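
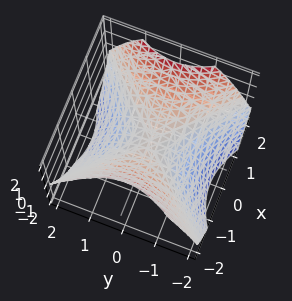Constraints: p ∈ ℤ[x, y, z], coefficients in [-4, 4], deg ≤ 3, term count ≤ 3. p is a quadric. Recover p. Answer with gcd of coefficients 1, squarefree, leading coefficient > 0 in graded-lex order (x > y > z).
2*x^2 - 2*y^2 - 3*z

(a) deg p = 2.
(b) Symmetries: it's symmetric under y → −y, forcing even powers of y; the x ↦ −x reflection is a symmetry, so x appears only in even powers.
(c) Observable constraints: it meets the x-axis at x = 0 (among the integer gridlines); it meets the z-axis at z = 0 (among the integer gridlines).
(d) Together with the visible shape, these determine p as stated.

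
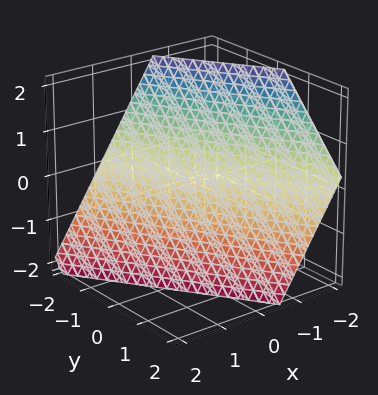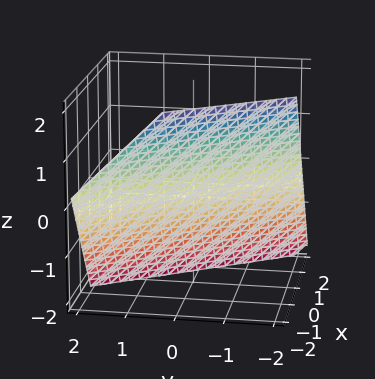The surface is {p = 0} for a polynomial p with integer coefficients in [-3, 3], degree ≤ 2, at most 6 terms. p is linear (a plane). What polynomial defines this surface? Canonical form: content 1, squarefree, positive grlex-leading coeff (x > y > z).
3*x + 2*y + 2*z + 2

First, the degree is 1 — every cross-section is a straight line — this is a plane.
Then, against the integer gridlines: it meets the z-axis at z = -1 (among the integer gridlines); one y-axis crossing is at y = -1.
Finally, together with the visible shape, these determine p as stated.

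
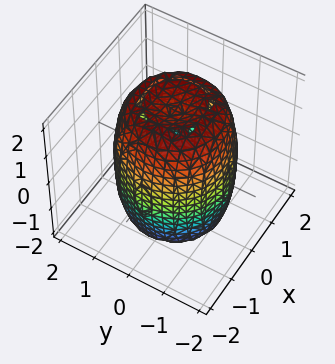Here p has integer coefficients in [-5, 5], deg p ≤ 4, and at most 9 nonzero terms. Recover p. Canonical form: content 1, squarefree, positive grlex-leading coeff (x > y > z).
2*x^4 + 4*x^2*y^2 + 2*y^4 - 3*x^2 - 3*y^2 + z^2 - 3

1. deg p = 4.
2. Symmetry: every cross-section ⟂ z is a circle, so x, y appear only via x² + y².
3. From the visible intercepts: a circular section at z = 1 has radius between 1 and 2.
4. These observations pin down the coefficients.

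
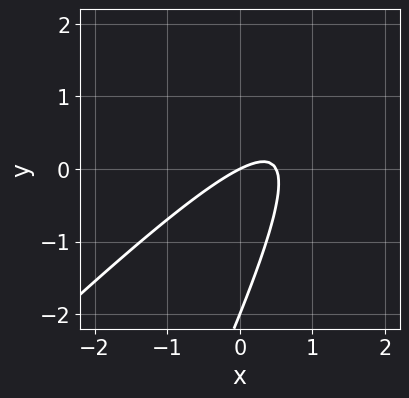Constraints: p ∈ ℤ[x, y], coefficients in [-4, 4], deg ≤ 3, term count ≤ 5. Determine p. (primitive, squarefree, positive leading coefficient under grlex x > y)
2*x^2 - 3*x*y + y^2 - x + 2*y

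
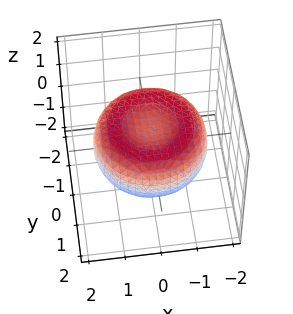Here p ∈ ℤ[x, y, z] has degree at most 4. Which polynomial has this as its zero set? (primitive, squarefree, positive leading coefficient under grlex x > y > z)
1. Degree: a generic line meets the surface in up to 4 points, so deg p = 4.
2. Symmetry: every cross-section ⟂ z is a circle, so x, y appear only via x² + y².
3. From the visible intercepts: a circular section at z = 0 has radius between 1 and 2.
4. Matching integer coefficients to the picture gives p.

x^4 + 2*x^2*y^2 + y^4 - 2*x^2 - 2*y^2 + 3*z^2 - 1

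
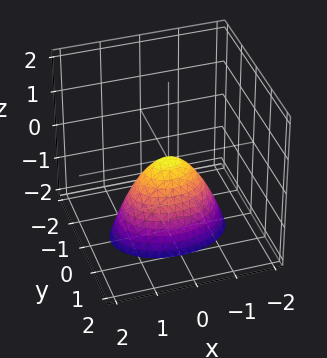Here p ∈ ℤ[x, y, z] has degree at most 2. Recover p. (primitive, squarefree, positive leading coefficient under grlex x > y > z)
Degree: a single bowl opening along one axis; a quadric, so deg p = 2.
Symmetries: the x ↦ −x reflection is a symmetry, so x appears only in even powers; the y ↦ −y reflection is a symmetry, so y appears only in even powers.
From the axis intercepts and sections: it meets the y-axis at y = 0 (among the integer gridlines); one x-axis crossing is at x = 0; it crosses the z-axis at the gridline z = 0.
Putting this together gives p.

x^2 + 2*y^2 + z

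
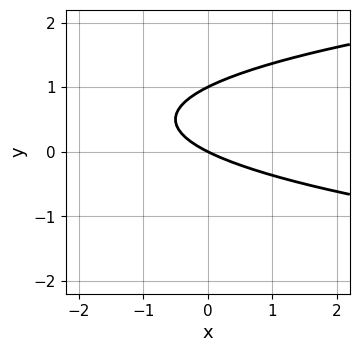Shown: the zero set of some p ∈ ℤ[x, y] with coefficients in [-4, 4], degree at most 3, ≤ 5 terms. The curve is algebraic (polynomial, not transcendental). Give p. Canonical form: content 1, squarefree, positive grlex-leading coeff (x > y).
2*y^2 - x - 2*y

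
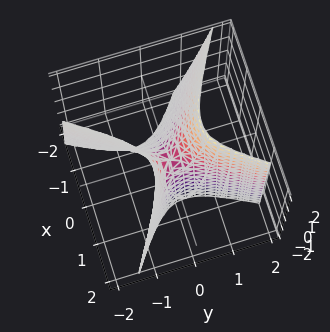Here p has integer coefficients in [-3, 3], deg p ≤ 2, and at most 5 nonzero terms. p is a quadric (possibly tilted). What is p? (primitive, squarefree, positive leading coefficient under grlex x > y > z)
(a) deg p = 2.
(b) Against the integer gridlines: it crosses the z-axis at the gridline z = 0; it meets the x-axis at x = 0 (among the integer gridlines).
(c) Matching integer coefficients to the picture gives p.

3*x^2 + 3*x*y - x*z - 3*y^2 + z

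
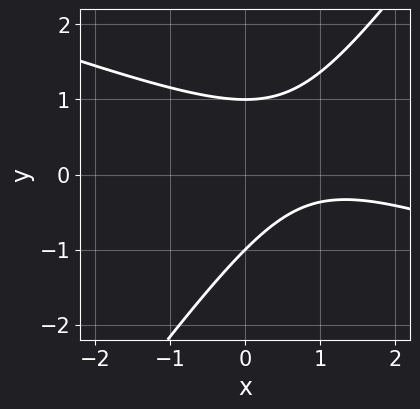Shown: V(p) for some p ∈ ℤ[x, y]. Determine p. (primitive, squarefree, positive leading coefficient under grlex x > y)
x^2 + 2*x*y - 2*y^2 - 2*x + 2

1. The degree is 2 — the shape is more complex than any degree-1 curve.
2. From the axis intercepts and sections: among the integer gridlines, it crosses the y-axis at y ∈ {-1, 1}; the curve avoids every integer x-axis point in the box.
3. Solving for integer coefficients yields p as stated.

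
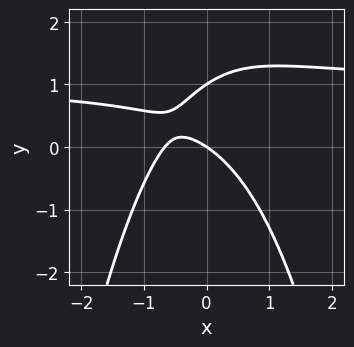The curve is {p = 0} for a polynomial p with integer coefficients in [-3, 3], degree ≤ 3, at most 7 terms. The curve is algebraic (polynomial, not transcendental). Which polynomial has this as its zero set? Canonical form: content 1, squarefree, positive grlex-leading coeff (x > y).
3*x^2*y - 3*x^2 + 3*y^2 - 2*x - 3*y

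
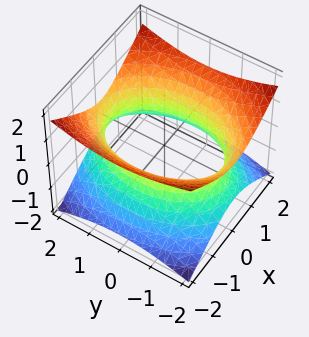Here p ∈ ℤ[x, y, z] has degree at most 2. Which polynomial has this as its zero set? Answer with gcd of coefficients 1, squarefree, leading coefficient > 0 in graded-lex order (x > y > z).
2*x^2 + y^2 - 3*z^2 - 3

First, the degree is 2 — an hourglass — one-sheet hyperboloid; a quadric.
Next, symmetries: it's symmetric under z → −z, forcing even powers of z; it's symmetric under y → −y, forcing even powers of y; mirror symmetry x ↦ −x ⇒ only even powers of x.
Then, reading off the gridlines: it misses every integer gridline on the z-axis.
Finally, solving for integer coefficients yields p as stated.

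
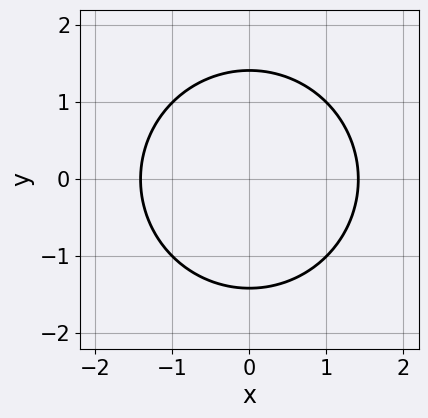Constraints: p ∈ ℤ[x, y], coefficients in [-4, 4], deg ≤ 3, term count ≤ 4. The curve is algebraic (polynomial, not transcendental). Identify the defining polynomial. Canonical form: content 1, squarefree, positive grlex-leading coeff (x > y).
x^2 + y^2 - 2

(a) The degree is 2 — the shape is more complex than any degree-1 curve.
(b) Symmetries: it's symmetric under y → −y, forcing even powers of y; the x ↦ −x reflection is a symmetry, so x appears only in even powers.
(c) The integer polynomial consistent with all of this is the stated p.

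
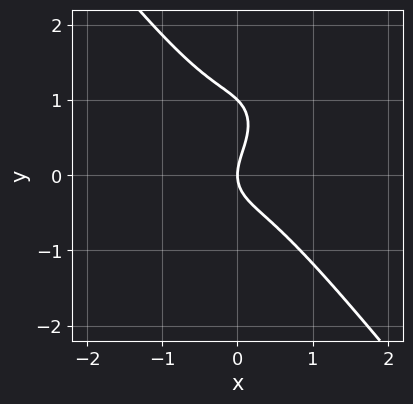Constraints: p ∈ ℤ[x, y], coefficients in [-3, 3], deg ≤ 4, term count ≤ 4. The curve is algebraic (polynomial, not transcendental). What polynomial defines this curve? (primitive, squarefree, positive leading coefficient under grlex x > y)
2*x^3 + y^3 - y^2 + x

(a) The degree is 3 — no degree-2 curve has this shape.
(b) Against the integer gridlines: among the integer gridlines, it crosses the y-axis at y ∈ {0, 1}; it meets the x-axis at x = 0 (among the integer gridlines).
(c) Together with the visible shape, these determine p as stated.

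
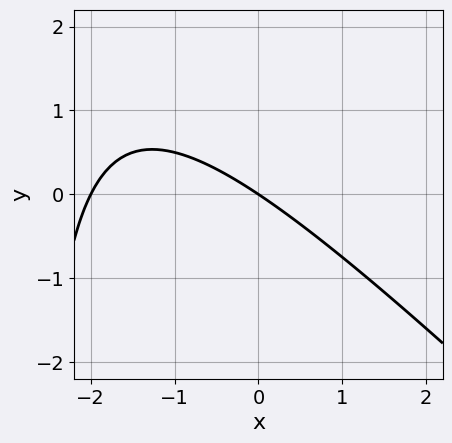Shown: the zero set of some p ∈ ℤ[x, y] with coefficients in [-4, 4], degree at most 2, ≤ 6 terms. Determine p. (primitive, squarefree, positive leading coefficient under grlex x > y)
x^2 + x*y + 2*x + 3*y

1. The degree is 2 — no degree-1 curve has this shape.
2. From the visible intercepts: one y-axis crossing is at y = 0; the x-axis gridline crossings are at x ∈ {-2, 0}.
3. Together with the visible shape, these determine p as stated.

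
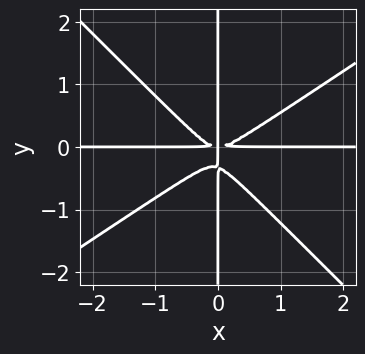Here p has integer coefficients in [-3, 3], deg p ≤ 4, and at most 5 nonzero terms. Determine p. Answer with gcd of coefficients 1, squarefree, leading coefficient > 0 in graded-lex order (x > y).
2*x^3*y - x^2*y^2 - 3*x*y^3 - x*y^2

Degree: a generic line meets the curve in up to 4 points, so deg p = 4.
Observable constraints: the visible y-axis segment lies entirely on the curve; every point of the x-axis in the box is on the curve.
Solving for integer coefficients yields p as stated.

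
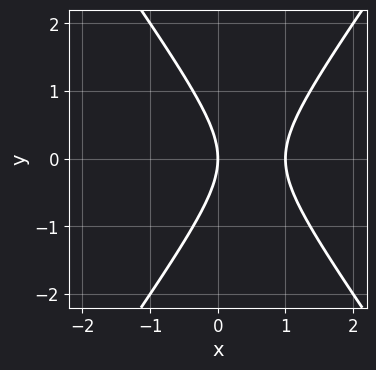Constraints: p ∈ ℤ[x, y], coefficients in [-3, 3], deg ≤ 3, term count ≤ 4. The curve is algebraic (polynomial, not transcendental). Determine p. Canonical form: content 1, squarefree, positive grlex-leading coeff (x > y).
2*x^2 - y^2 - 2*x

1. The degree is 2 — no degree-1 curve has this shape.
2. Symmetries: it's symmetric under y → −y, forcing even powers of y.
3. From the axis intercepts and sections: it crosses the y-axis at the gridline y = 0; the x-axis gridline crossings are at x ∈ {0, 1}.
4. Solving for integer coefficients yields p as stated.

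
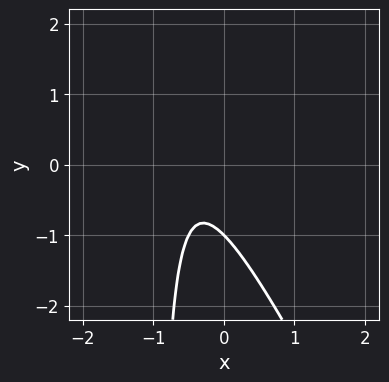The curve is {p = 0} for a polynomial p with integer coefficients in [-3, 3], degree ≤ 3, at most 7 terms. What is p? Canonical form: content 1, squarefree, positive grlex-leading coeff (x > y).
(a) Degree: a generic line meets the curve in up to 2 points, so deg p = 2.
(b) From the visible intercepts: the curve avoids every integer x-axis point in the box; it meets the y-axis at y = -1 (among the integer gridlines).
(c) Together with the visible shape, these determine p as stated.

2*x^2 + x*y + 2*x + y + 1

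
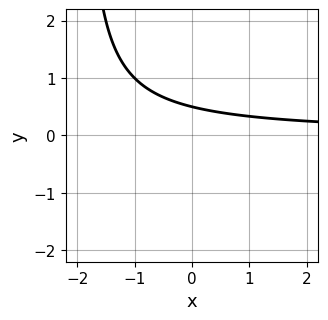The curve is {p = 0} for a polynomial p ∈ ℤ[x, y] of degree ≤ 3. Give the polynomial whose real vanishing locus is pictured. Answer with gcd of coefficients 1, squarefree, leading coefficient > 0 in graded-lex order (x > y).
x*y + 2*y - 1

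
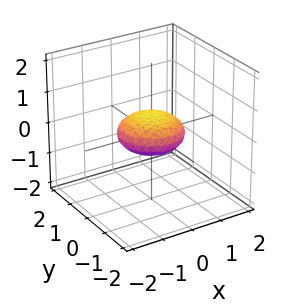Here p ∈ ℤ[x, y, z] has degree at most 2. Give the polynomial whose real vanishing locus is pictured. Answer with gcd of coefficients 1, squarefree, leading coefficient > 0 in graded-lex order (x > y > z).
Degree: a closed, bounded, convex surface; a quadric, so deg p = 2.
Symmetries: the z ↦ −z reflection is a symmetry, so z appears only in even powers; the z-axis is an axis of rotation, so x and y enter only as x² + y².
Checking where it meets the axes: among the integer gridlines, it crosses the x-axis at x ∈ {-1, 1}; a circular section at z = 0 has radius exactly 1; the y-axis gridline crossings are at y ∈ {-1, 1}.
Together with the visible shape, these determine p as stated.

x^2 + y^2 + 3*z^2 - 1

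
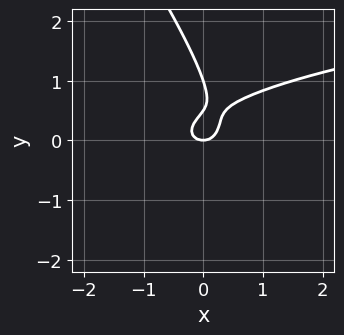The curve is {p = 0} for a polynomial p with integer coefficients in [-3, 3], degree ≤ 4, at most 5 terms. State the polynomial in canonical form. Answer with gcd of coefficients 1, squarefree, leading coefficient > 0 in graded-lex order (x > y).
3*x*y^2 + 2*y^3 - 2*x^2 - 3*y^2 + y

1. The degree is 3 — the shape is more complex than any degree-2 curve.
2. From the visible intercepts: it meets the x-axis at x = 0 (among the integer gridlines); among the integer gridlines, it crosses the y-axis at y ∈ {0, 1}.
3. These observations pin down the coefficients.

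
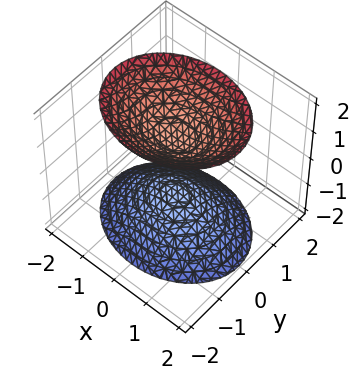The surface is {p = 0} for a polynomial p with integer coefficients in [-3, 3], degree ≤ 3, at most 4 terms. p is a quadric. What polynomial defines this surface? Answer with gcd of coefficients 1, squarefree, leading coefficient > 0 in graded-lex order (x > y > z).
2*x^2 + 3*y^2 - 2*z^2 + 2

The picture has 2 separate pieces.
Degree: two separate bowl-shaped sheets opening away from each other; a quadric, so deg p = 2.
Symmetries: the x ↦ −x reflection is a symmetry, so x appears only in even powers; it's symmetric under y → −y, forcing even powers of y; mirror symmetry z ↦ −z ⇒ only even powers of z.
Against the integer gridlines: the z-axis gridline crossings are at z ∈ {-1, 1}; the surface avoids every integer y-axis point in the box.
Solving for integer coefficients yields p as stated.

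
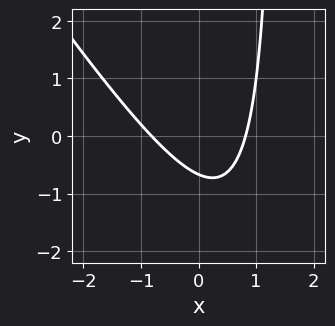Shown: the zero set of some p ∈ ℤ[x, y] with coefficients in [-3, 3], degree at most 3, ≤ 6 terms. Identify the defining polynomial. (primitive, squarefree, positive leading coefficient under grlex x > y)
3*x^2 + 2*x*y - 3*y - 2

(a) deg p = 2.
(b) Putting this together gives p.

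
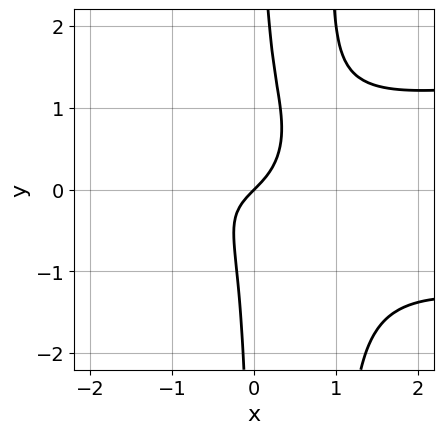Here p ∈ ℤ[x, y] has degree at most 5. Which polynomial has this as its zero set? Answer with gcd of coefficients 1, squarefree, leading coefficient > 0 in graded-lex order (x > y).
First, degree: the shape is more complex than any degree-3 curve, so deg p = 4.
Next, observable constraints: one x-axis crossing is at x = 0; one y-axis crossing is at y = 0.
Finally, these observations pin down the coefficients.

3*x^2*y^2 - x^3 - 3*x*y^2 - x + y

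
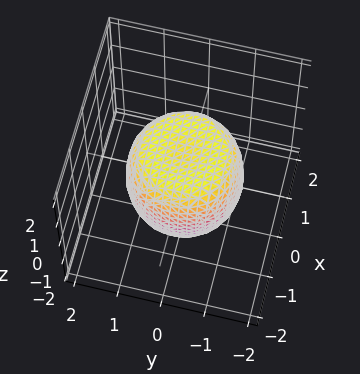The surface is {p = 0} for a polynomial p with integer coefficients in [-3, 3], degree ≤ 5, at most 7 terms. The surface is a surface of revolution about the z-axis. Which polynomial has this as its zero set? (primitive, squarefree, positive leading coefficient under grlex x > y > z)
The degree is 4 — a generic line meets the surface in up to 4 points.
Symmetry: every cross-section ⟂ z is a circle, so x, y appear only via x² + y².
From the axis intercepts and sections: a circular section at z = 1 has radius exactly 1; the z-axis gridline crossings are at z ∈ {-1, 1}.
Assembling these constraints gives the stated polynomial.

x^4 + 2*x^2*y^2 + y^4 - x^2 - y^2 + z^2 - 1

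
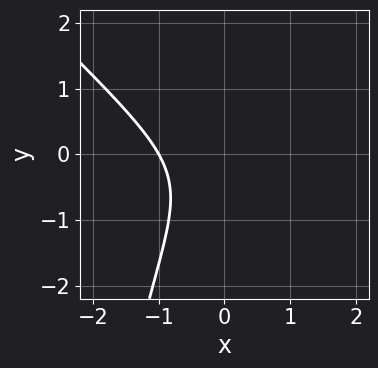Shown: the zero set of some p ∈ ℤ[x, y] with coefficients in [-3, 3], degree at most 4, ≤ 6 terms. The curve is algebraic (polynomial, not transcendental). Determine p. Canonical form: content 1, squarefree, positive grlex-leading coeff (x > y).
The degree is 3 — a generic line meets the curve in up to 3 points.
From the visible intercepts: the curve avoids every integer y-axis point in the box; it crosses the x-axis at the gridline x = -1.
Putting this together gives p.

3*x^3 + 3*x^2*y + 3*y^2 + 2*y + 3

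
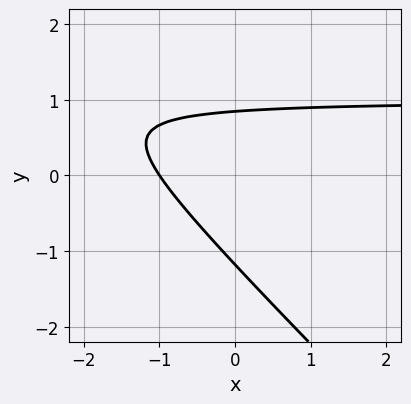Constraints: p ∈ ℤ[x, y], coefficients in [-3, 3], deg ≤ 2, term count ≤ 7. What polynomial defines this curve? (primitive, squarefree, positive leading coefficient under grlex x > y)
deg p = 2. The shape is more complex than any degree-1 curve.
Against the integer gridlines: it crosses the x-axis at the gridline x = -1.
Putting this together gives p.

3*x*y + 3*y^2 - 3*x + y - 3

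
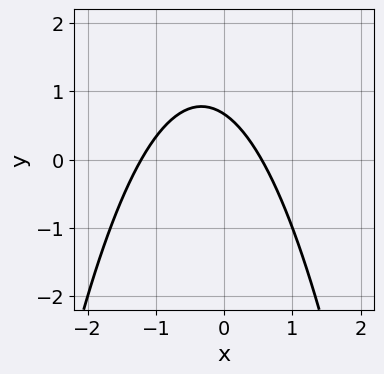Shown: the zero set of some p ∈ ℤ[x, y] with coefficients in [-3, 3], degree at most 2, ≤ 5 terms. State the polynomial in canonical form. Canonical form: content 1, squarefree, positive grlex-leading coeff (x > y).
3*x^2 + 2*x + 3*y - 2

1. The degree is 2 — no degree-1 curve has this shape.
2. Putting this together gives p.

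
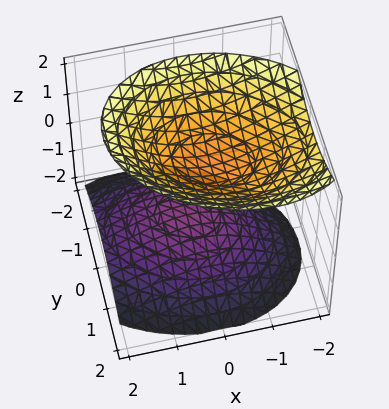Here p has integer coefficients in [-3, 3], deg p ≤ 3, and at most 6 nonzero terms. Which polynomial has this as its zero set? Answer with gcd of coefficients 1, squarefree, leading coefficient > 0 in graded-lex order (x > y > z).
2*x^2 + x*y + x*z + 3*y^2 - 3*z^2 + 2

(a) The picture has 2 separate pieces. Treating them together as one polynomial.
(b) Degree: the shape is more complex than any degree-1 surface, so deg p = 2.
(c) Observable constraints: it misses every integer gridline on the x-axis; it misses every integer gridline on the y-axis.
(d) Putting this together gives p.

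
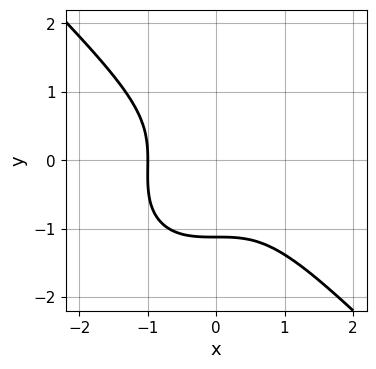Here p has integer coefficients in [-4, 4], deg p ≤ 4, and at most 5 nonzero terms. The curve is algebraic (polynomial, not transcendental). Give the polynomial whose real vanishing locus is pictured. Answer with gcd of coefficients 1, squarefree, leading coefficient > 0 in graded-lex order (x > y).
Degree: no degree-2 curve has this shape, so deg p = 3.
Checking where it meets the axes: one x-axis crossing is at x = -1.
Fitting integer coefficients to these (and the overall shape) gives p.

3*x^3 + 3*y^3 + y^2 + 3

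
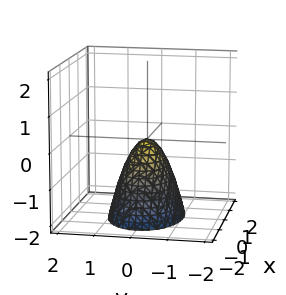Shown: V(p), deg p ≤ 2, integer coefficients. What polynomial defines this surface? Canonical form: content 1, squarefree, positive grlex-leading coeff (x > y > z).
1. The degree is 2 — a paraboloid; a quadric.
2. Symmetries: the y ↦ −y reflection is a symmetry, so y appears only in even powers; it's symmetric under x → −x, forcing even powers of x.
3. From the axis intercepts and sections: it crosses the z-axis at the gridline z = 0; it meets the y-axis at y = 0 (among the integer gridlines); it meets the x-axis at x = 0 (among the integer gridlines).
4. Fitting integer coefficients to these (and the overall shape) gives p.

x^2 + 2*y^2 + z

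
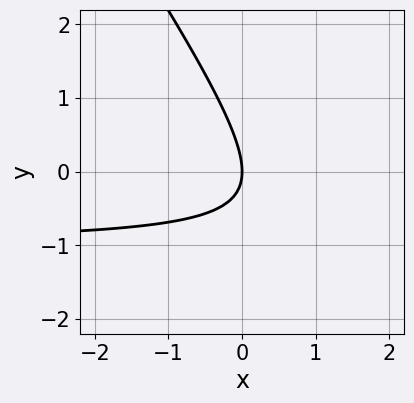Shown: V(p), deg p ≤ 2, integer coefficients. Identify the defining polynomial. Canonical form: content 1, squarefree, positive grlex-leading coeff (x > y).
3*x*y + 2*y^2 + 3*x

1. Degree: a generic line meets the curve in up to 2 points, so deg p = 2.
2. Observable constraints: one y-axis crossing is at y = 0; one x-axis crossing is at x = 0.
3. Matching integer coefficients to the picture gives p.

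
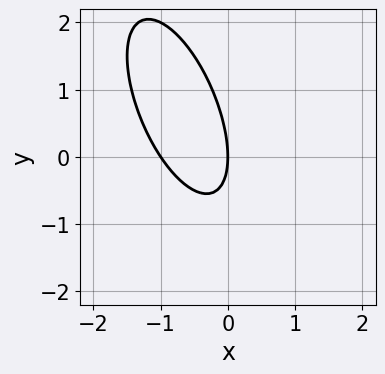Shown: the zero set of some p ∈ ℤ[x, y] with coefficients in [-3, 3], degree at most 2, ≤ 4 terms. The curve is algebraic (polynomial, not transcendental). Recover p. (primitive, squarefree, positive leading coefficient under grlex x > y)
3*x^2 + 2*x*y + y^2 + 3*x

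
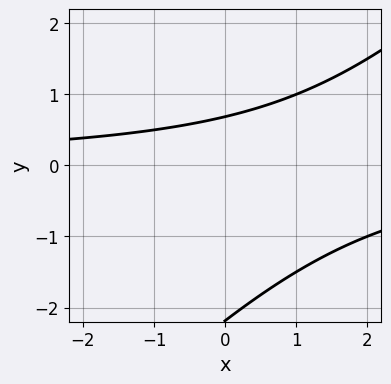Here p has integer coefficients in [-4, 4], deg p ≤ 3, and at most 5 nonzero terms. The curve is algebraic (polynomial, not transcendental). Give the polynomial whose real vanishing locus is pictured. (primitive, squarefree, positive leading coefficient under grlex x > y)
2*x*y - 2*y^2 - 3*y + 3

The degree is 2 — the shape is more complex than any degree-1 curve.
Checking where it meets the axes: it misses every integer gridline on the x-axis.
Fitting integer coefficients to these (and the overall shape) gives p.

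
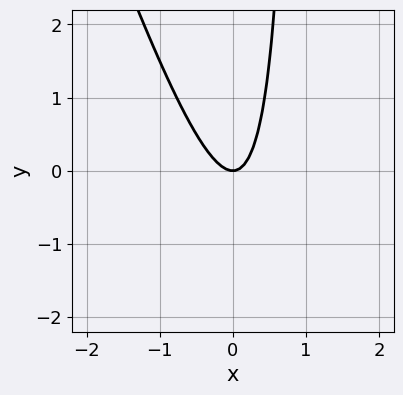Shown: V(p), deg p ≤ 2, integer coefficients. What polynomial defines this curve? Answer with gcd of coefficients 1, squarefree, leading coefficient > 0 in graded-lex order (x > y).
3*x^2 + x*y - y

(a) deg p = 2. No degree-1 curve has this shape.
(b) Checking where it meets the axes: it meets the y-axis at y = 0 (among the integer gridlines); one x-axis crossing is at x = 0.
(c) Together with the visible shape, these determine p as stated.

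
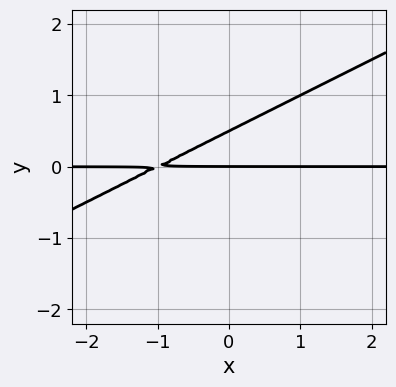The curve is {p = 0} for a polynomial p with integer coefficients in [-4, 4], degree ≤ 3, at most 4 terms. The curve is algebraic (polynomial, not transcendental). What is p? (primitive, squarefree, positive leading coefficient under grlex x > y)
The degree is 2 — no degree-1 curve has this shape.
From the visible intercepts: the visible x-axis segment lies entirely on the curve; it crosses the y-axis at the gridline y = 0.
These observations pin down the coefficients.

x*y - 2*y^2 + y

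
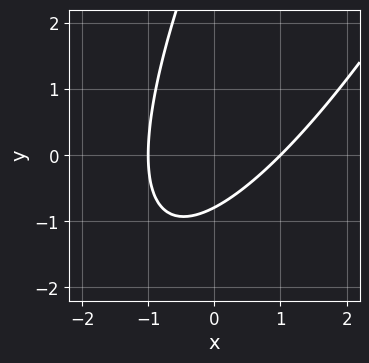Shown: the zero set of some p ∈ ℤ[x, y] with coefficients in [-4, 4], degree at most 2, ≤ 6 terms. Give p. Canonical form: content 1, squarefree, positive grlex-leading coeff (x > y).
3*x^2 - 3*x*y + y^2 - 3*y - 3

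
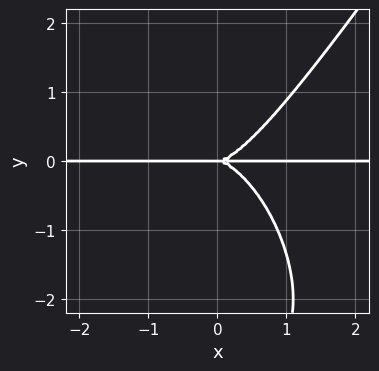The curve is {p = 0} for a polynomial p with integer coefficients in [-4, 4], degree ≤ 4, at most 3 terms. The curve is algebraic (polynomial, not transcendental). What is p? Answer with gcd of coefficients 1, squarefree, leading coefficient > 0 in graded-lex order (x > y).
(a) The degree is 4 — no degree-3 curve has this shape.
(b) From the axis intercepts and sections: every point of the x-axis in the box is on the curve; it meets the y-axis at y = 0 (among the integer gridlines).
(c) Fitting integer coefficients to these (and the overall shape) gives p.

3*x^3*y - y^4 - 3*y^3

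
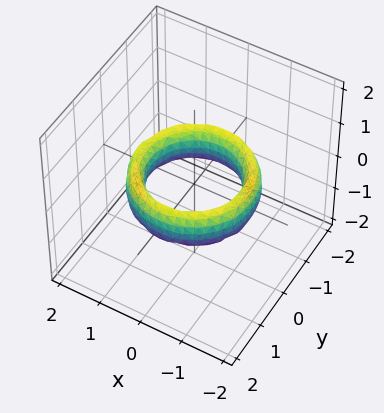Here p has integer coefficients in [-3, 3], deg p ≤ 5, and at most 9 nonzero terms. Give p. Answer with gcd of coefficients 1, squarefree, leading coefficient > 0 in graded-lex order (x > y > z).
1. Degree: no degree-3 surface has this shape, so deg p = 4.
2. Symmetry: every cross-section ⟂ z is a circle, so x, y appear only via x² + y².
3. Observable constraints: the x-axis gridline crossings are at x ∈ {-1, 1}; among the integer gridlines, it crosses the y-axis at y ∈ {-1, 1}.
4. Solving for integer coefficients yields p as stated.

x^4 + 2*x^2*y^2 + y^4 - 3*x^2 - 3*y^2 + z^2 + 2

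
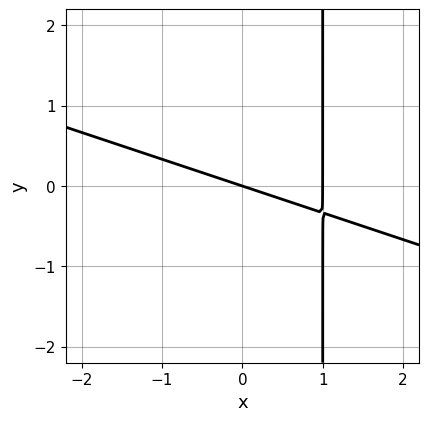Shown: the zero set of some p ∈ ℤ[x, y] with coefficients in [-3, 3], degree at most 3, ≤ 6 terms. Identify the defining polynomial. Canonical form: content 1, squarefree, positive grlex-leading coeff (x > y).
x^2 + 3*x*y - x - 3*y

First, deg p = 2.
Next, reading off the gridlines: the x-axis gridline crossings are at x ∈ {0, 1}; one y-axis crossing is at y = 0.
Finally, matching integer coefficients to the picture gives p.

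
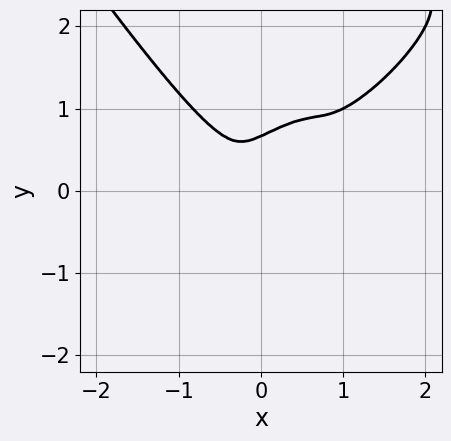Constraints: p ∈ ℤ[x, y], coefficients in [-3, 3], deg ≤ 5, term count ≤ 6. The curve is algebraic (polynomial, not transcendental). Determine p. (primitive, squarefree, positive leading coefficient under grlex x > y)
2*x^4 - 3*x^3*y + 2*x*y^3 - 3*y^3 + 2*y^2

First, deg p = 4.
Finally, matching integer coefficients to the picture gives p.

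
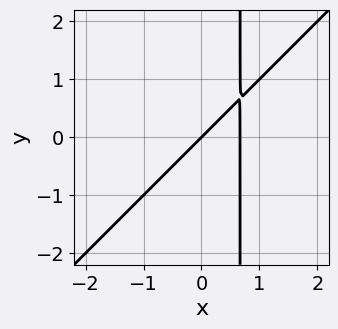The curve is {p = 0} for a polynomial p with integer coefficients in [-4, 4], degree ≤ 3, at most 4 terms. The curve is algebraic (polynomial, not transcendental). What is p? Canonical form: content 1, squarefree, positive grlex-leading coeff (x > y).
First, the degree is 2 — the shape is more complex than any degree-1 curve.
Then, against the integer gridlines: it meets the x-axis at x = 0 (among the integer gridlines); it crosses the y-axis at the gridline y = 0.
Finally, together with the visible shape, these determine p as stated.

3*x^2 - 3*x*y - 2*x + 2*y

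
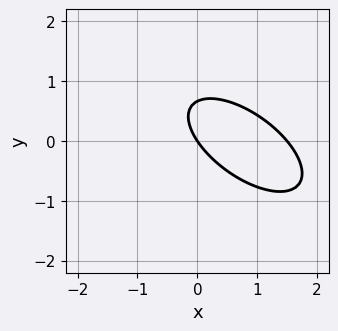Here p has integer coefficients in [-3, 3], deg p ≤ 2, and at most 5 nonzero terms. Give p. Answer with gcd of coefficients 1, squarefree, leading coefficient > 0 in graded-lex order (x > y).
(a) Degree: a generic line meets the curve in up to 2 points, so deg p = 2.
(b) From the visible intercepts: it crosses the y-axis at the gridline y = 0; it crosses the x-axis at the gridline x = 0.
(c) The integer polynomial consistent with all of this is the stated p.

2*x^2 + 3*x*y + 3*y^2 - 3*x - 2*y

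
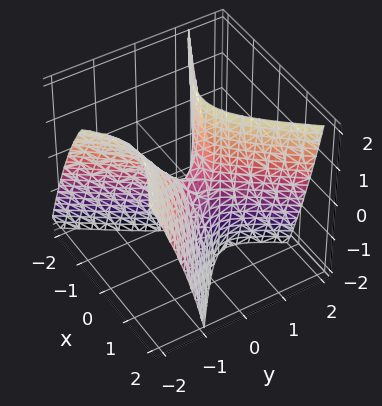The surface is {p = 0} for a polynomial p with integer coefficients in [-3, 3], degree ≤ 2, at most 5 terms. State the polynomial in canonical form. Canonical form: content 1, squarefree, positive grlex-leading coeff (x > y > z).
3*x^2 + 2*x*y - 3*y^2 - 2*y*z + z

(a) Degree: the shape is more complex than any degree-1 surface, so deg p = 2.
(b) Observable constraints: it meets the z-axis at z = 0 (among the integer gridlines); it crosses the x-axis at the gridline x = 0; it meets the y-axis at y = 0 (among the integer gridlines).
(c) Solving for integer coefficients yields p as stated.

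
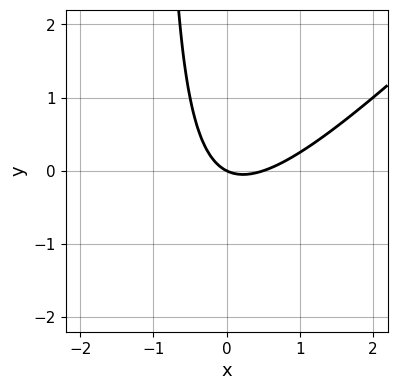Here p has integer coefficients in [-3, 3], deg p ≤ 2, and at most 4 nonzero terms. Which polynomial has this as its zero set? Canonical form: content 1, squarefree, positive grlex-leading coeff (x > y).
2*x^2 - 2*x*y - x - 2*y

deg p = 2.
Observable constraints: one y-axis crossing is at y = 0; it meets the x-axis at x = 0 (among the integer gridlines).
Putting this together gives p.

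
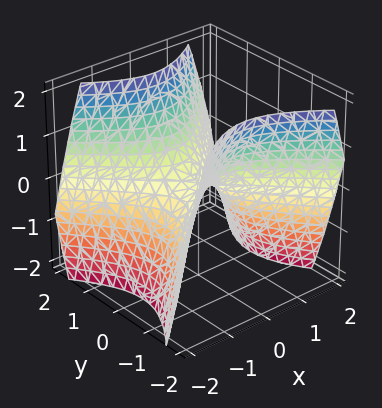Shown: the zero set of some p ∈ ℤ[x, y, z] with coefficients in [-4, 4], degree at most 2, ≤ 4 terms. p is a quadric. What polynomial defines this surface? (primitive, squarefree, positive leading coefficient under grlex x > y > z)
First, the degree is 2 — a saddle surface; a quadric.
Then, symmetries: mirror symmetry y ↦ −y ⇒ only even powers of y; the x ↦ −x reflection is a symmetry, so x appears only in even powers.
Then, from the visible intercepts: it crosses the z-axis at the gridline z = 0; it crosses the y-axis at the gridline y = 0; it crosses the x-axis at the gridline x = 0.
Finally, these observations pin down the coefficients.

x^2 - y^2 + z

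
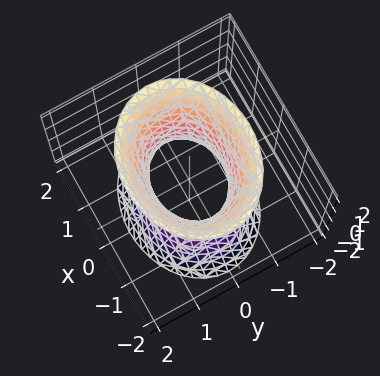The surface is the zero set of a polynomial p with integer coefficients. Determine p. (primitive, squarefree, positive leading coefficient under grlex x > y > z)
1. deg p = 2. One connected sheet with a waist; a quadric.
2. Symmetries: mirror symmetry y ↦ −y ⇒ only even powers of y; the x ↦ −x reflection is a symmetry, so x appears only in even powers; it's symmetric under z → −z, forcing even powers of z.
3. Against the integer gridlines: the x-axis gridline crossings are at x ∈ {-1, 1}; it misses every integer gridline on the z-axis.
4. Assembling these constraints gives the stated polynomial.

2*x^2 + 3*y^2 - z^2 - 2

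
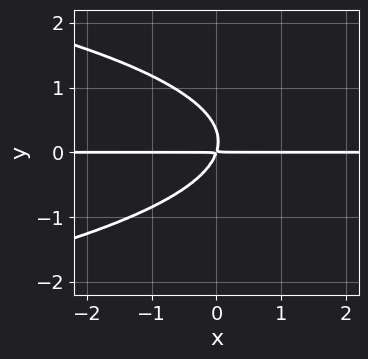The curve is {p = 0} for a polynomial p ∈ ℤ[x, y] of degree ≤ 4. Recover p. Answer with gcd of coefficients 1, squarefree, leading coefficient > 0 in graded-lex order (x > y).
(a) Degree: no degree-2 curve has this shape, so deg p = 3.
(b) From the visible intercepts: the visible x-axis segment lies entirely on the curve.
(c) Matching integer coefficients to the picture gives p.

3*y^3 + 3*x*y - y^2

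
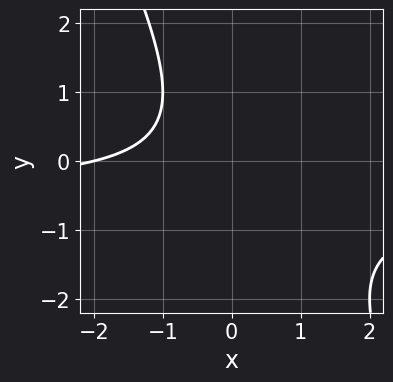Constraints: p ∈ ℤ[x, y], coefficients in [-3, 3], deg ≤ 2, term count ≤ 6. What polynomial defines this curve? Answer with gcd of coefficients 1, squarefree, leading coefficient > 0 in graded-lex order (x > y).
2*x*y + y^2 + x + 2

(a) The degree is 2 — no degree-1 curve has this shape.
(b) From the visible intercepts: one x-axis crossing is at x = -2; no y-intercept at any integer in the box.
(c) Solving for integer coefficients yields p as stated.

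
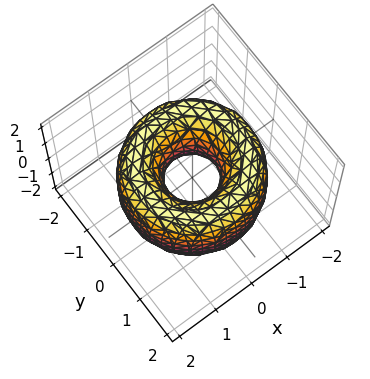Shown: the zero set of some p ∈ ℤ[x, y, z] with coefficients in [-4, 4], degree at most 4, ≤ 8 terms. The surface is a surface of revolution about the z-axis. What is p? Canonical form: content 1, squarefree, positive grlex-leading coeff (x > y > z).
x^4 + 2*x^2*y^2 + y^4 - 3*x^2 - 3*y^2 + z^2 + 1

1. The degree is 4 — no degree-3 surface has this shape.
2. Symmetry: the surface is invariant under rotation about z: p = q(x² + y², z).
3. Against the integer gridlines: a circular section at z = 0 has radius between 0 and 1; no z-intercept at any integer in the box.
4. Fitting integer coefficients to these (and the overall shape) gives p.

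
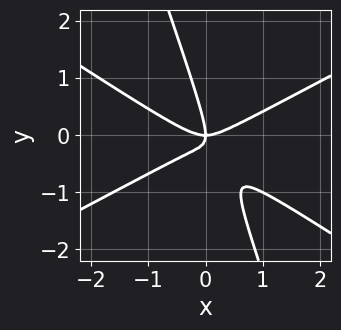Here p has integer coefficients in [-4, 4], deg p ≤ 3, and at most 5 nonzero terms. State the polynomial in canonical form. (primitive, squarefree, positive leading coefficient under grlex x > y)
x^3 - 3*x*y^2 - y^3 - x*y

First, degree: the shape is more complex than any degree-2 curve, so deg p = 3.
Next, observable constraints: it meets the x-axis at x = 0 (among the integer gridlines); it crosses the y-axis at the gridline y = 0.
Finally, the integer polynomial consistent with all of this is the stated p.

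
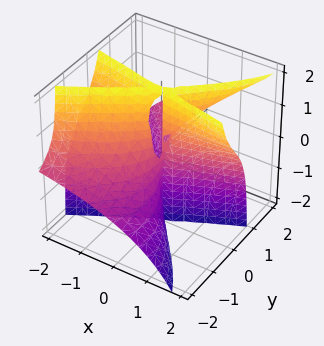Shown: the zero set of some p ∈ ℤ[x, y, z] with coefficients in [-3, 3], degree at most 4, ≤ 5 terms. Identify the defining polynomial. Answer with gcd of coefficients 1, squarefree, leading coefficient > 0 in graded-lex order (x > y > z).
x^2*z + y^3 - 3*y^2*z - x^2 + 3*x*y

1. The degree is 3 — a generic line meets the surface in up to 3 points.
2. From the visible intercepts: it crosses the x-axis at the gridline x = 0; one y-axis crossing is at y = 0; the visible z-axis segment lies entirely on the surface.
3. Putting this together gives p.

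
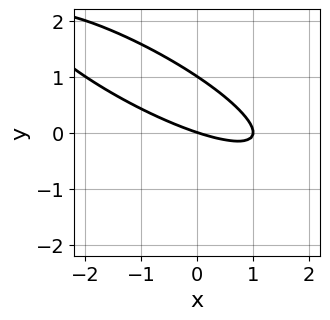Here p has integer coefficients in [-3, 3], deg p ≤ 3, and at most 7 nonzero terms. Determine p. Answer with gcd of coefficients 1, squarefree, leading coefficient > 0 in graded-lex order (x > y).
The degree is 2 — no degree-1 curve has this shape.
Against the integer gridlines: among the integer gridlines, it crosses the x-axis at x ∈ {0, 1}; the y-axis gridline crossings are at y ∈ {0, 1}.
Matching integer coefficients to the picture gives p.

x^2 + 3*x*y + 3*y^2 - x - 3*y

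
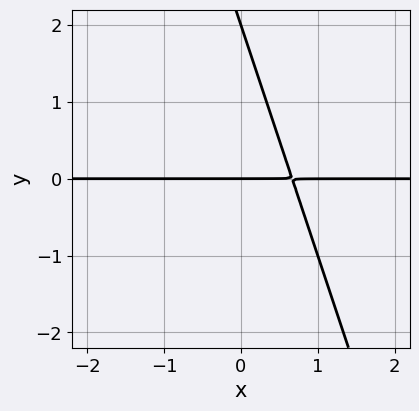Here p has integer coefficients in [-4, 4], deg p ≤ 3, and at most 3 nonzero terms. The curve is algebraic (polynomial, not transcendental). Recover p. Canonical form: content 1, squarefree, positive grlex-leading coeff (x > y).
(a) Degree: the shape is more complex than any degree-1 curve, so deg p = 2.
(b) Checking where it meets the axes: every point of the x-axis in the box is on the curve; the y-axis gridline crossings are at y ∈ {0, 2}.
(c) Together with the visible shape, these determine p as stated.

3*x*y + y^2 - 2*y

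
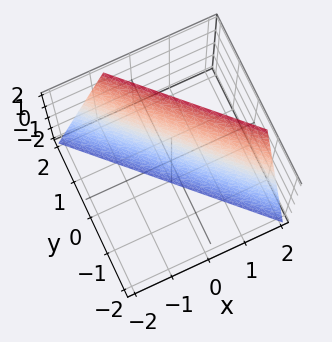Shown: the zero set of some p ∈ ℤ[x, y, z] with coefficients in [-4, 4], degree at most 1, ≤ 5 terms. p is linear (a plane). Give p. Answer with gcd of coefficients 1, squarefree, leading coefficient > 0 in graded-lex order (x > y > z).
3*x + 3*y - z - 2

(a) deg p = 1.
(b) Observable constraints: it meets the z-axis at z = -2 (among the integer gridlines).
(c) Together with the visible shape, these determine p as stated.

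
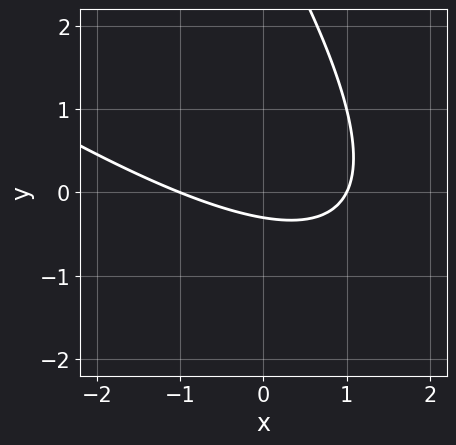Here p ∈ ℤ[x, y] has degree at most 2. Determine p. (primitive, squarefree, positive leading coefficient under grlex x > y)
x^2 + 2*x*y + y^2 - 3*y - 1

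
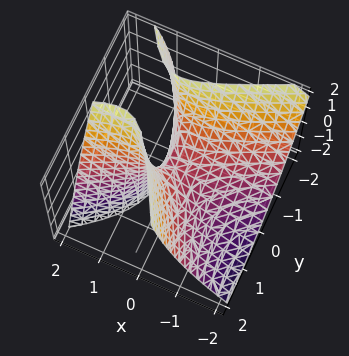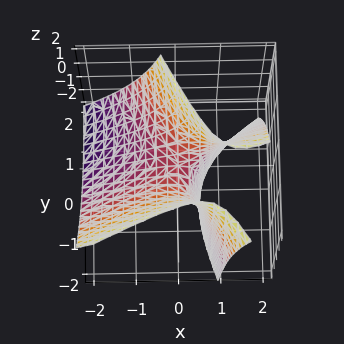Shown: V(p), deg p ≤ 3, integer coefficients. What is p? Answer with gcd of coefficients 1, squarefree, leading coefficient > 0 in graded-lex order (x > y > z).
Degree: a generic line meets the surface in up to 2 points, so deg p = 2.
Checking where it meets the axes: it crosses the z-axis at the gridline z = 0; one y-axis crossing is at y = 0; one x-axis crossing is at x = 0.
Fitting integer coefficients to these (and the overall shape) gives p.

2*x^2 - 3*x*y - 3*x*z - 2*y^2 + 2*z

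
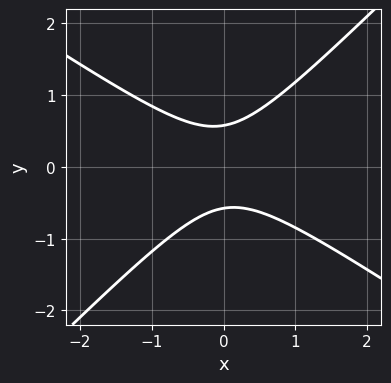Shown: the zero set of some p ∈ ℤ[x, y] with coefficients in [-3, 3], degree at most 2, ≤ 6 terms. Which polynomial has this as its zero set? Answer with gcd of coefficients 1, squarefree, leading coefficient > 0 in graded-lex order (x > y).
First, deg p = 2.
Next, from the axis intercepts and sections: it misses every integer gridline on the x-axis.
Finally, matching integer coefficients to the picture gives p.

2*x^2 + x*y - 3*y^2 + 1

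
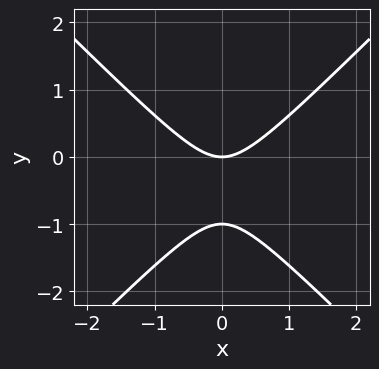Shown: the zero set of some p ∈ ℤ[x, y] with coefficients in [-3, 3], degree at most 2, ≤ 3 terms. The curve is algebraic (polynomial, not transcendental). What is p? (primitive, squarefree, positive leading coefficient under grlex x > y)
First, the degree is 2 — no degree-1 curve has this shape.
Then, symmetries: mirror symmetry x ↦ −x ⇒ only even powers of x.
Then, against the integer gridlines: the y-axis gridline crossings are at y ∈ {-1, 0}; one x-axis crossing is at x = 0.
Finally, solving for integer coefficients yields p as stated.

x^2 - y^2 - y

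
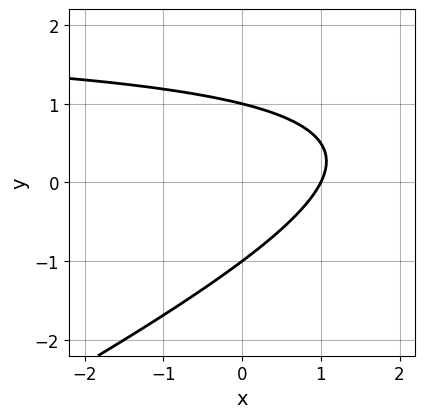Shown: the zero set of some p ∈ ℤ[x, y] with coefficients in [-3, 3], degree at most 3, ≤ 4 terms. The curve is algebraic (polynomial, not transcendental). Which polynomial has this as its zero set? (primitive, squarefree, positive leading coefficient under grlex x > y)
x*y - 2*y^2 - 2*x + 2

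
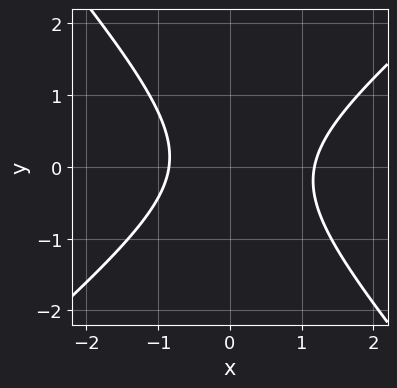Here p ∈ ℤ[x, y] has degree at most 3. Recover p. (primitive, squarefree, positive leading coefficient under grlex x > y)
First, deg p = 2.
Next, from the visible intercepts: the curve avoids every integer y-axis point in the box.
Finally, together with the visible shape, these determine p as stated.

3*x^2 - x*y - 3*y^2 - x - 3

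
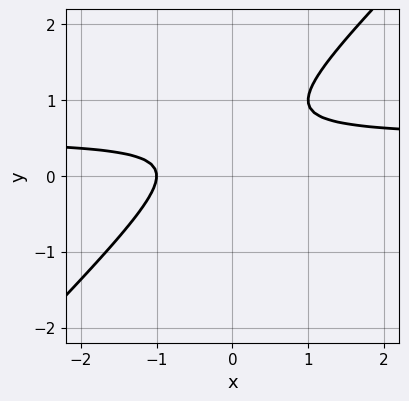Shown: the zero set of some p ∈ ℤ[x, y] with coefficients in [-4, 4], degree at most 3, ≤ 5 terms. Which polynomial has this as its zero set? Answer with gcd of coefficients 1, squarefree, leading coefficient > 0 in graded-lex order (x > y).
First, deg p = 2.
Next, reading off the gridlines: no y-intercept at any integer in the box; it meets the x-axis at x = -1 (among the integer gridlines).
Finally, putting this together gives p.

2*x*y - 2*y^2 - x + 2*y - 1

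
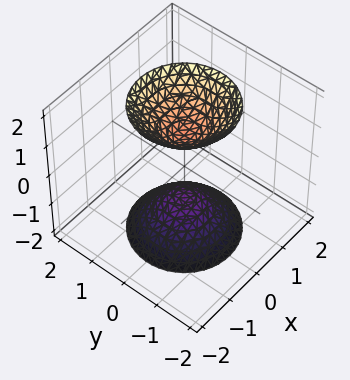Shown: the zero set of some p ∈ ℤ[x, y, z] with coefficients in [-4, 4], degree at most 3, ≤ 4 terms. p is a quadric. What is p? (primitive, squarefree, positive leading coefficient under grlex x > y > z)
1. There are 2 components. Treating them together as one polynomial.
2. deg p = 2. Two separate bowl-shaped sheets opening away from each other; a quadric.
3. Symmetries: it's symmetric under z → −z, forcing even powers of z; the surface is invariant under rotation about z: p = q(x² + y², z).
4. Observable constraints: among the integer gridlines, it crosses the z-axis at z ∈ {-1, 1}; it misses every integer gridline on the x-axis; it misses every integer gridline on the y-axis.
5. The integer polynomial consistent with all of this is the stated p.

2*x^2 + 2*y^2 - z^2 + 1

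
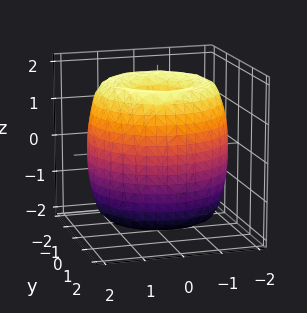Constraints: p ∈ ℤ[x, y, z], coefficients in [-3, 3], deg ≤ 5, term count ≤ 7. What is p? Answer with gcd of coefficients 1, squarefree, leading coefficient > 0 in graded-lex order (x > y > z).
x^4 + 2*x^2*y^2 + y^4 - 3*x^2 - 3*y^2 + z^2 - 1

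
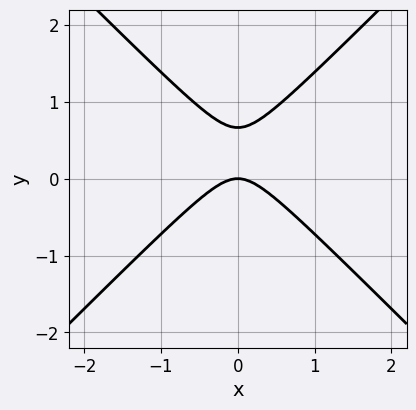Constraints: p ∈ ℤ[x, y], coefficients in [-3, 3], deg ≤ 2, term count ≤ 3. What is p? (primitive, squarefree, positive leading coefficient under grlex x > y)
3*x^2 - 3*y^2 + 2*y

The degree is 2 — a generic line meets the curve in up to 2 points.
Symmetries: the x ↦ −x reflection is a symmetry, so x appears only in even powers.
Against the integer gridlines: it meets the y-axis at y = 0 (among the integer gridlines); it crosses the x-axis at the gridline x = 0.
Fitting integer coefficients to these (and the overall shape) gives p.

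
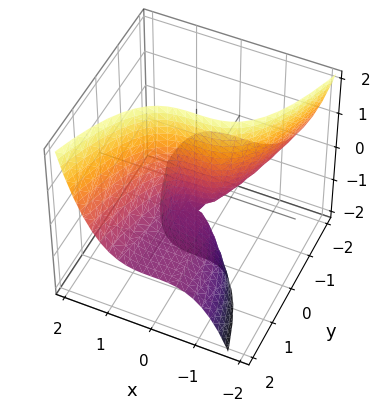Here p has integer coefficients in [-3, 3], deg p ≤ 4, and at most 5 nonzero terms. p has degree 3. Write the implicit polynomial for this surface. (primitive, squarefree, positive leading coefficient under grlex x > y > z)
2*x^3 - 3*y*z - 2*y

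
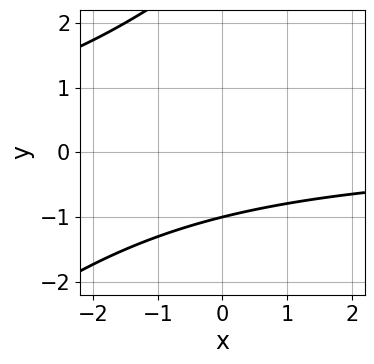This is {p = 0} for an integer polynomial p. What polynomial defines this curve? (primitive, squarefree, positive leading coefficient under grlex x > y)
x*y - y^2 + 2*y + 3

First, deg p = 2. A generic line meets the curve in up to 2 points.
Then, from the visible intercepts: it crosses the y-axis at the gridline y = -1; no x-intercept at any integer in the box.
Finally, together with the visible shape, these determine p as stated.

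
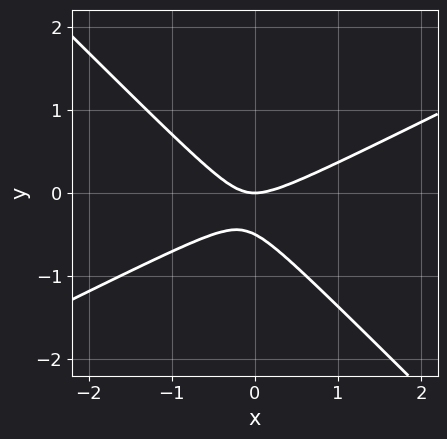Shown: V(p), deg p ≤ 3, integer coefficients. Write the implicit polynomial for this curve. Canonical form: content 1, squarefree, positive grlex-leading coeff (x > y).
First, deg p = 2.
Then, observable constraints: it crosses the y-axis at the gridline y = 0; it meets the x-axis at x = 0 (among the integer gridlines).
Finally, fitting integer coefficients to these (and the overall shape) gives p.

x^2 - x*y - 2*y^2 - y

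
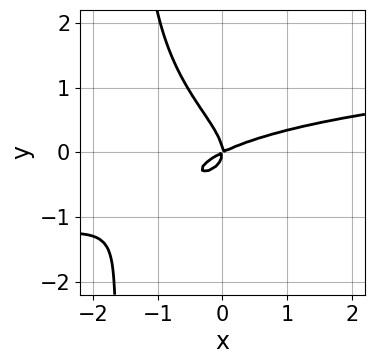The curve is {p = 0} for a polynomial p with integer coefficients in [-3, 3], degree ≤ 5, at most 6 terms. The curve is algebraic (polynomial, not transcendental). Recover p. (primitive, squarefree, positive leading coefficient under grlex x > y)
The degree is 4 — no degree-3 curve has this shape.
Checking where it meets the axes: one y-axis crossing is at y = 0; it meets the x-axis at x = 0 (among the integer gridlines).
The integer polynomial consistent with all of this is the stated p.

2*x*y^3 + x*y^2 + 3*y^3 - x^2 + 2*x*y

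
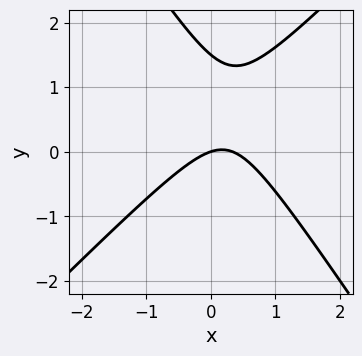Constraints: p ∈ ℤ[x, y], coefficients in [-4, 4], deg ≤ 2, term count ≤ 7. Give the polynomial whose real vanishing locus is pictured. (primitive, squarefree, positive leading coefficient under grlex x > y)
(a) The degree is 2 — a generic line meets the curve in up to 2 points.
(b) Reading off the gridlines: one x-axis crossing is at x = 0; one y-axis crossing is at y = 0.
(c) Solving for integer coefficients yields p as stated.

3*x^2 - x*y - 2*y^2 - x + 3*y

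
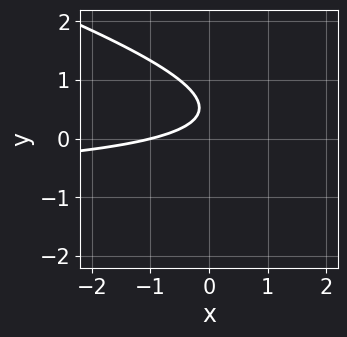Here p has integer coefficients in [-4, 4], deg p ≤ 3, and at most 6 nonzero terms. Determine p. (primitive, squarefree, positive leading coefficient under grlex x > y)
(a) deg p = 2. No degree-1 curve has this shape.
(b) From the visible intercepts: it crosses the x-axis at the gridline x = -1; it misses every integer gridline on the y-axis.
(c) Solving for integer coefficients yields p as stated.

x*y + 3*y^2 + x - 3*y + 1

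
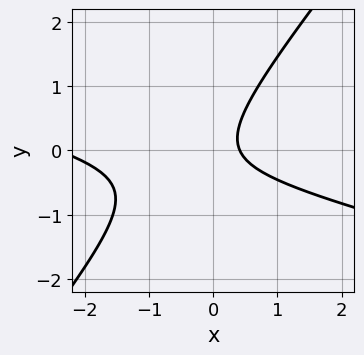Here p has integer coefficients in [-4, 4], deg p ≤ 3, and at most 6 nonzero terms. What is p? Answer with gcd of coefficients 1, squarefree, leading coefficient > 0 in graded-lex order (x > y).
x^2 + 3*x*y - 3*y^2 + 2*x - 1

(a) The degree is 2 — a generic line meets the curve in up to 2 points.
(b) Checking where it meets the axes: the curve avoids every integer y-axis point in the box.
(c) Putting this together gives p.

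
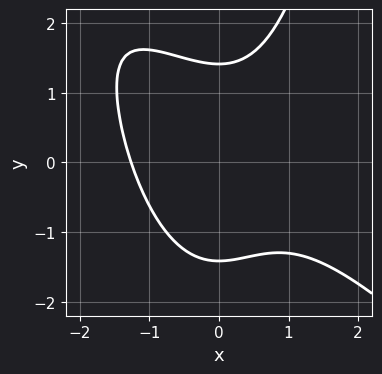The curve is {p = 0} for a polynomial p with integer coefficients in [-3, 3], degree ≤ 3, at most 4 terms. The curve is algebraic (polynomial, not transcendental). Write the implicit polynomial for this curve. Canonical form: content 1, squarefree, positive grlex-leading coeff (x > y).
x^3 + x^2*y - y^2 + 2

First, the degree is 3 — the shape is more complex than any degree-2 curve.
Finally, putting this together gives p.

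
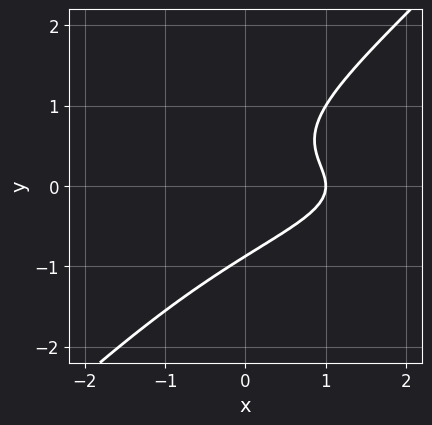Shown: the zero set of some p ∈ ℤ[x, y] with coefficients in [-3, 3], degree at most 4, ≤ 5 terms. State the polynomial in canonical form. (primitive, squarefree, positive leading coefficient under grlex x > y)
3*x*y^2 - 3*y^3 + 2*x - 2

First, deg p = 3. A generic line meets the curve in up to 3 points.
Next, from the axis intercepts and sections: one x-axis crossing is at x = 1.
Finally, together with the visible shape, these determine p as stated.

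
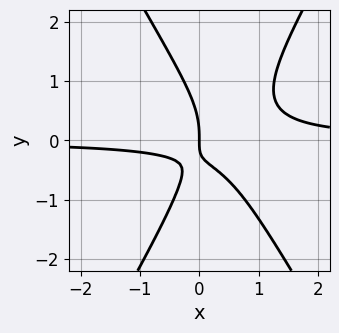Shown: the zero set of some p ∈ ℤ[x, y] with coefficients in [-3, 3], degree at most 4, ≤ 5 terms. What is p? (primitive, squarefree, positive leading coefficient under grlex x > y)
3*x^2*y - y^3 - 2*x*y - x

1. deg p = 3.
2. From the axis intercepts and sections: one x-axis crossing is at x = 0; it crosses the y-axis at the gridline y = 0.
3. Solving for integer coefficients yields p as stated.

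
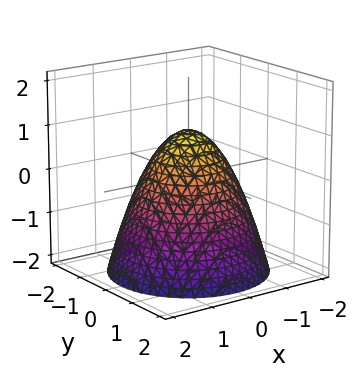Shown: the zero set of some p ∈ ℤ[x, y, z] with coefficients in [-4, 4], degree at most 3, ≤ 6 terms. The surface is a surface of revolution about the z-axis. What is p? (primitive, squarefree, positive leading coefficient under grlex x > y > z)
(a) Degree: no degree-1 surface has this shape, so deg p = 2.
(b) Symmetry: the z-axis is an axis of rotation, so x and y enter only as x² + y².
(c) Against the integer gridlines: among the integer gridlines, it crosses the x-axis at x ∈ {-1, 1}; it meets the z-axis at z = 1 (among the integer gridlines).
(d) Assembling these constraints gives the stated polynomial. Check: (0, -1, 0) on the y-axis lies on the surface, and p(0, -1, 0) = 0. ✓

x^2 + y^2 + z - 1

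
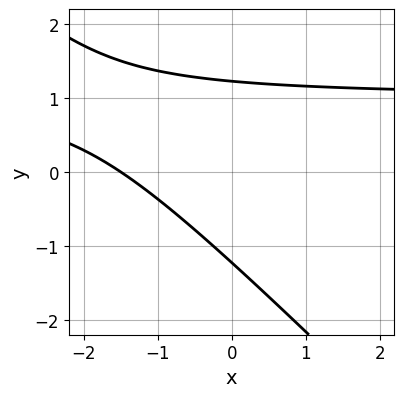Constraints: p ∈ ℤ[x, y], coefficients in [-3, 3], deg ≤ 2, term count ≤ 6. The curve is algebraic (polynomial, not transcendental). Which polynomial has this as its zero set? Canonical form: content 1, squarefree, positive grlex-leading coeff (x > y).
2*x*y + 2*y^2 - 2*x - 3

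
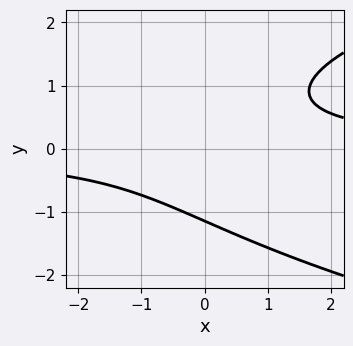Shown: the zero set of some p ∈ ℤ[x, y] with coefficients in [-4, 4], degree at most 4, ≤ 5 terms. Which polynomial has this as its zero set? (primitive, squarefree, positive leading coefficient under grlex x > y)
2*y^3 - 3*x*y + 3

The degree is 3 — the shape is more complex than any degree-2 curve.
Observable constraints: no x-intercept at any integer in the box.
The integer polynomial consistent with all of this is the stated p.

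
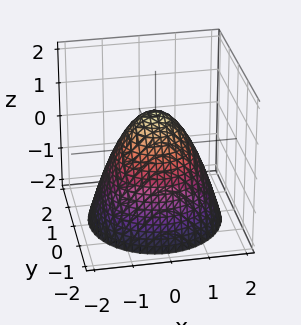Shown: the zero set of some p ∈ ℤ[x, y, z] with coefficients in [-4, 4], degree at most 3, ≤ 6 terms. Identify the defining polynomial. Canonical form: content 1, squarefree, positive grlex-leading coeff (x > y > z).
x^2 + y^2 + z - 1

Degree: a generic line meets the surface in up to 2 points, so deg p = 2.
By symmetry, the z-axis is an axis of rotation, so x and y enter only as x² + y².
Checking where it meets the axes: a circular section at z = -2 has radius between 1 and 2; among the integer gridlines, it crosses the y-axis at y ∈ {-1, 1}; it crosses the z-axis at the gridline z = 1; among the integer gridlines, it crosses the x-axis at x ∈ {-1, 1}.
Together with the visible shape, these determine p as stated.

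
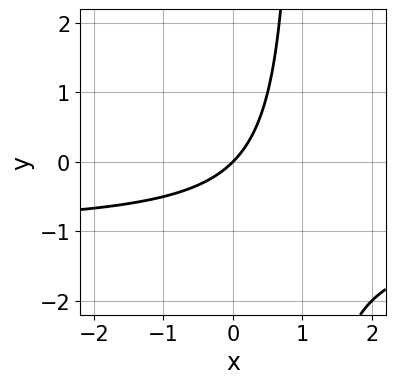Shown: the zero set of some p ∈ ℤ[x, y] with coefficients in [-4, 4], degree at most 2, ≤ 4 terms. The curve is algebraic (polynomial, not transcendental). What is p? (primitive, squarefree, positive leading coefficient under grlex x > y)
First, the degree is 2 — a generic line meets the curve in up to 2 points.
Then, from the axis intercepts and sections: it meets the y-axis at y = 0 (among the integer gridlines); it crosses the x-axis at the gridline x = 0.
Finally, solving for integer coefficients yields p as stated.

x*y + x - y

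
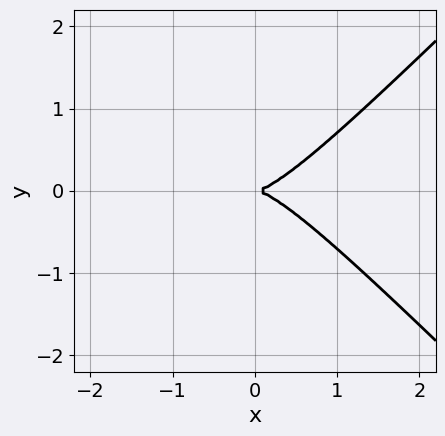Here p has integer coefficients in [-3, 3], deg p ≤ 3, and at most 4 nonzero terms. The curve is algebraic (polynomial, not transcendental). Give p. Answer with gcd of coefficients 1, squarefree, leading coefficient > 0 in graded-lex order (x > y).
First, degree: the shape is more complex than any degree-2 curve, so deg p = 3.
Next, symmetries: the y ↦ −y reflection is a symmetry, so y appears only in even powers.
Next, from the axis intercepts and sections: it crosses the x-axis at the gridline x = 0; it meets the y-axis at y = 0 (among the integer gridlines).
Finally, matching integer coefficients to the picture gives p.

x^3 - x*y^2 - y^2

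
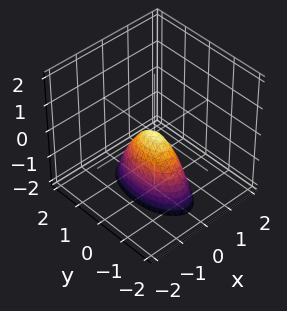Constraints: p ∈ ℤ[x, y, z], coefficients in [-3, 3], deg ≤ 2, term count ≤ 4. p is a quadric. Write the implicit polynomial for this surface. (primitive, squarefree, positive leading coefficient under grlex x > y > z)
First, degree: a single bowl opening along one axis; a quadric, so deg p = 2.
Then, symmetries: mirror symmetry y ↦ −y ⇒ only even powers of y; mirror symmetry x ↦ −x ⇒ only even powers of x.
Next, observable constraints: one z-axis crossing is at z = 0; it crosses the x-axis at the gridline x = 0; it meets the y-axis at y = 0 (among the integer gridlines).
Finally, putting this together gives p.

3*x^2 + y^2 + z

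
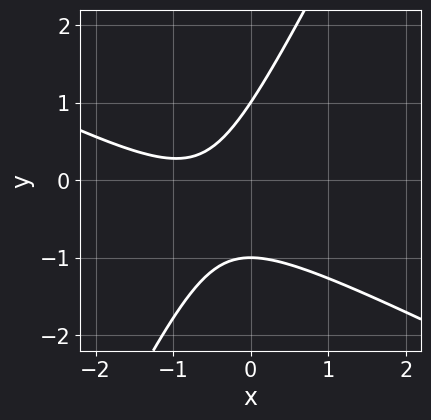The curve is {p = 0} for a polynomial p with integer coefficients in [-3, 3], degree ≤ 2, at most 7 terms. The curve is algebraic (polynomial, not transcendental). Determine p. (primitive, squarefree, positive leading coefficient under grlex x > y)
1. The degree is 2 — the shape is more complex than any degree-1 curve.
2. Against the integer gridlines: among the integer gridlines, it crosses the y-axis at y ∈ {-1, 1}; no x-intercept at any integer in the box.
3. Matching integer coefficients to the picture gives p.

2*x^2 + 3*x*y - 2*y^2 + 3*x + 2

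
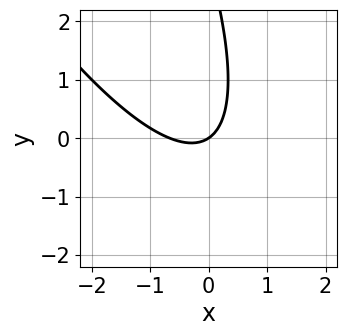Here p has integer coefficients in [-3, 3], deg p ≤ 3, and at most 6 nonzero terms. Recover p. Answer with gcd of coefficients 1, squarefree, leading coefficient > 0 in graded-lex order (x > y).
3*x^2 + 3*x*y + y^2 + 2*x - 3*y

First, deg p = 2. The shape is more complex than any degree-1 curve.
Next, reading off the gridlines: one y-axis crossing is at y = 0; one x-axis crossing is at x = 0.
Finally, putting this together gives p.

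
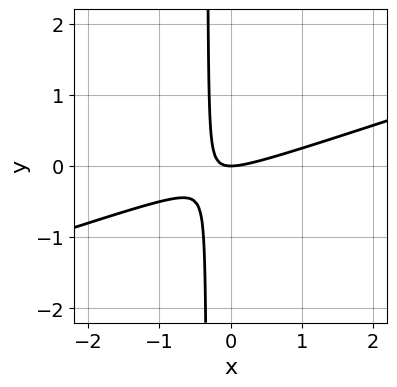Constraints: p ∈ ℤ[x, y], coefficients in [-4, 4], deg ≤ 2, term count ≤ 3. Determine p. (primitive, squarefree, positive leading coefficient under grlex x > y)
x^2 - 3*x*y - y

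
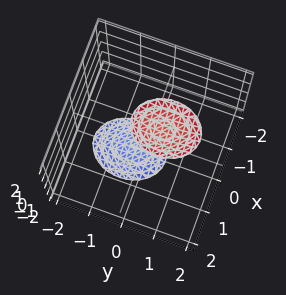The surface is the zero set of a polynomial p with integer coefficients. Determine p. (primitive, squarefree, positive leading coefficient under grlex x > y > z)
3*x^2 + 2*y^2 - y*z - z^2 + 3

First, I count 2 distinct pieces. Treating them together as one polynomial.
Then, the degree is 2 — a generic line meets the surface in up to 2 points.
Then, from the axis intercepts and sections: no y-intercept at any integer in the box; no x-intercept at any integer in the box.
Finally, these observations pin down the coefficients.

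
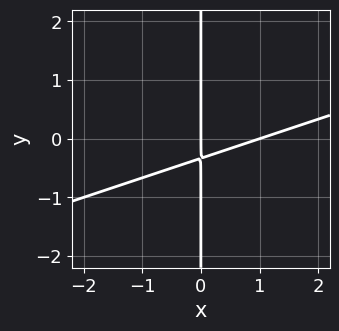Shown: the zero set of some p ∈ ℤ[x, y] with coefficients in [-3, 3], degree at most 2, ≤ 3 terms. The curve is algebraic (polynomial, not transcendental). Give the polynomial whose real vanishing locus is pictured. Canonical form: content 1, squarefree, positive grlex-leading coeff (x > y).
x^2 - 3*x*y - x

(a) Degree: a generic line meets the curve in up to 2 points, so deg p = 2.
(b) Observable constraints: the visible y-axis segment lies entirely on the curve; among the integer gridlines, it crosses the x-axis at x ∈ {0, 1}.
(c) Matching integer coefficients to the picture gives p.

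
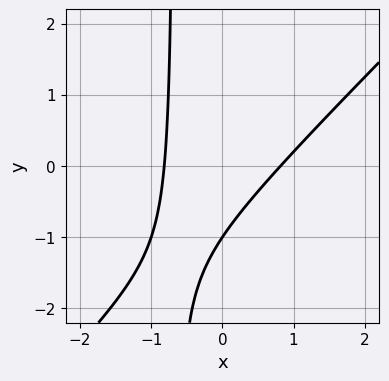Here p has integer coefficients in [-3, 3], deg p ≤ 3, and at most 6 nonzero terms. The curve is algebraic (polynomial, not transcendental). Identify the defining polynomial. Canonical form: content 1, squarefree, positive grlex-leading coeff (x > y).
(a) deg p = 2.
(b) Checking where it meets the axes: it meets the y-axis at y = -1 (among the integer gridlines).
(c) Together with the visible shape, these determine p as stated.

3*x^2 - 3*x*y - 2*y - 2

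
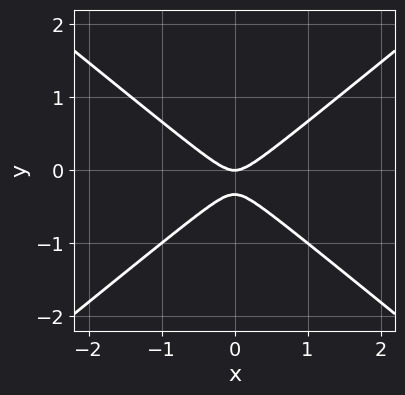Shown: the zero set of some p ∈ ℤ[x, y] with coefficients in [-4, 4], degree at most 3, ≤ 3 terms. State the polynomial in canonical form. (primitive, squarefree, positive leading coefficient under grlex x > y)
2*x^2 - 3*y^2 - y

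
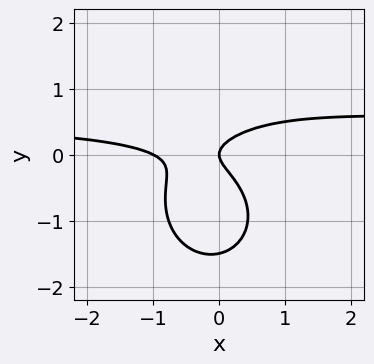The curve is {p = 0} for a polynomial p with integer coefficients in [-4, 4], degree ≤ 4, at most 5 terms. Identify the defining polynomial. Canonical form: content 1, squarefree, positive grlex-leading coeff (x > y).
2*x^2*y + 2*y^3 - x^2 + 3*y^2 - x

Degree: a generic line meets the curve in up to 3 points, so deg p = 3.
Reading off the gridlines: among the integer gridlines, it crosses the x-axis at x ∈ {-1, 0}; it crosses the y-axis at the gridline y = 0.
These observations pin down the coefficients.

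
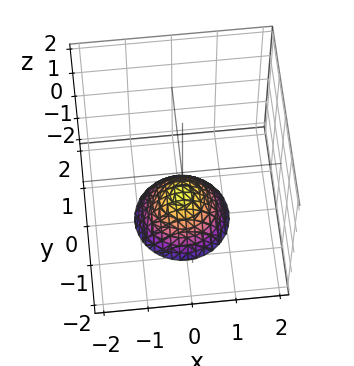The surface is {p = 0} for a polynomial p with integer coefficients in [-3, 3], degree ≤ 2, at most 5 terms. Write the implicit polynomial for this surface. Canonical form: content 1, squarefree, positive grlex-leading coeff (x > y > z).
x^2 + y^2 + z + 1

1. Degree: no degree-1 surface has this shape, so deg p = 2.
2. Symmetries: the z-axis is an axis of rotation, so x and y enter only as x² + y².
3. From the axis intercepts and sections: it misses every integer gridline on the x-axis; no y-intercept at any integer in the box; a circular section at z = -2 has radius exactly 1; one z-axis crossing is at z = -1.
4. Fitting integer coefficients to these (and the overall shape) gives p.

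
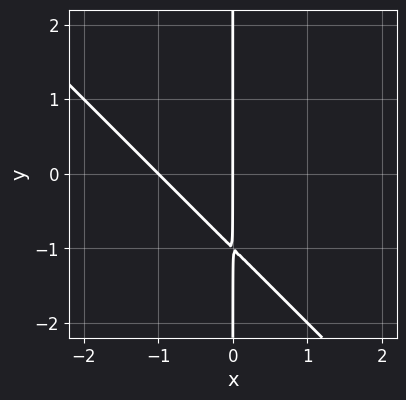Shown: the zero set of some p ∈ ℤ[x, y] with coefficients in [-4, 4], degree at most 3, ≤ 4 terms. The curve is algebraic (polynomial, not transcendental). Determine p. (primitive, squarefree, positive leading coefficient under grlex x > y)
x^2 + x*y + x

1. Degree: a generic line meets the curve in up to 2 points, so deg p = 2.
2. Against the integer gridlines: the visible y-axis segment lies entirely on the curve; among the integer gridlines, it crosses the x-axis at x ∈ {-1, 0}.
3. Fitting integer coefficients to these (and the overall shape) gives p.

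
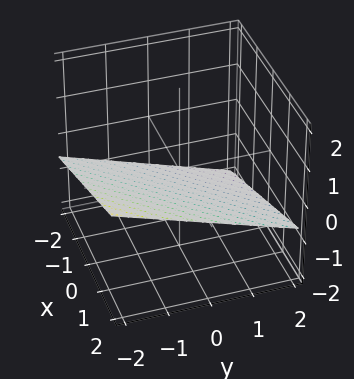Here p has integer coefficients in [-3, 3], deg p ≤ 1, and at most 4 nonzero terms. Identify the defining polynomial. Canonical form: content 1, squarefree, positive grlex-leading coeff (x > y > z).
x - y - 3*z - 2

First, the degree is 1 — every cross-section is a straight line — this is a plane.
Then, against the integer gridlines: it crosses the x-axis at the gridline x = 2; one y-axis crossing is at y = -2.
Finally, putting this together gives p.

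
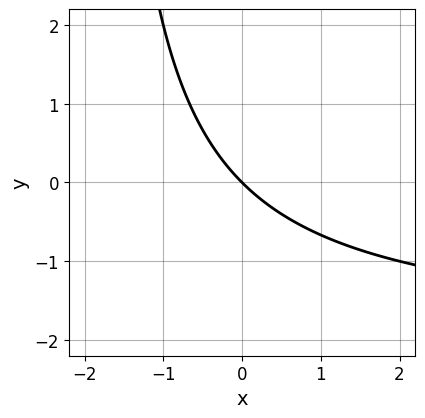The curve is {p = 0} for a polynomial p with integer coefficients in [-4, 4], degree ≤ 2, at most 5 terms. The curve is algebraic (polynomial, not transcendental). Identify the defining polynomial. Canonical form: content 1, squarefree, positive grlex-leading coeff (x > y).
x*y + 2*x + 2*y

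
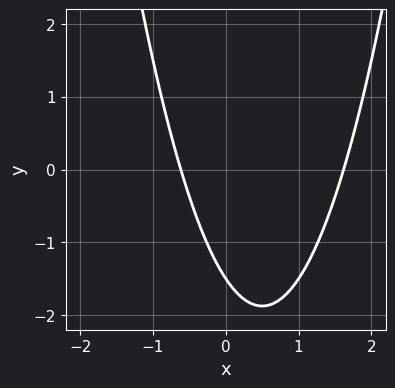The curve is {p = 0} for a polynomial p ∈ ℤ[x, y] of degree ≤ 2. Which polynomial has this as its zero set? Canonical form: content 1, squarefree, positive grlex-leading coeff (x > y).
1. deg p = 2. A generic line meets the curve in up to 2 points.
2. The integer polynomial consistent with all of this is the stated p.

3*x^2 - 3*x - 2*y - 3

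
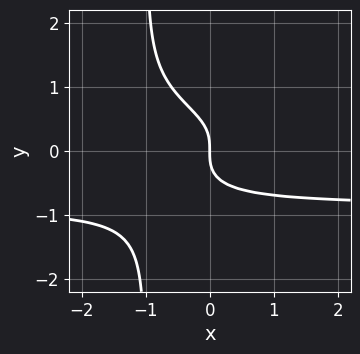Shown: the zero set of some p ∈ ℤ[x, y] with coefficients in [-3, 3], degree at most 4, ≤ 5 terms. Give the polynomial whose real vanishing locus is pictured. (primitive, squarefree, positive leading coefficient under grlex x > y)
3*x*y^3 + 3*y^3 + 2*x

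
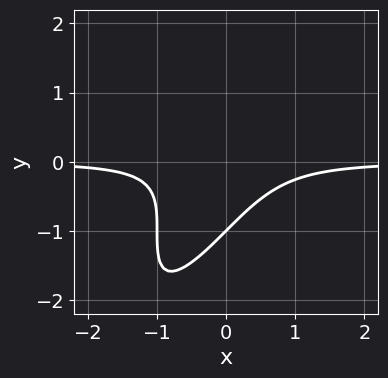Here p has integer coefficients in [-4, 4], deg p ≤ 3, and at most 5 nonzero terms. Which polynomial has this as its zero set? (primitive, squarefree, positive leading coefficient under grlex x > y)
3*x^2*y - 3*x*y^2 + y^3 + 1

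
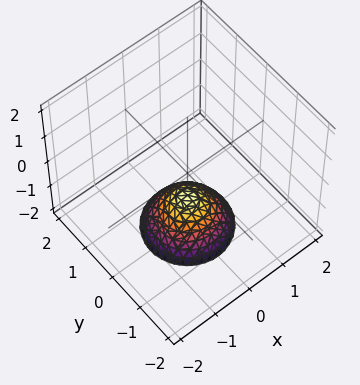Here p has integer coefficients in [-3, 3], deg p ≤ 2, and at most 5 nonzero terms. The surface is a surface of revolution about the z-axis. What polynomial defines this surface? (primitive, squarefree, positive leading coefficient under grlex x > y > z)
x^2 + y^2 + z + 1

1. Degree: no degree-1 surface has this shape, so deg p = 2.
2. Symmetries: the z-axis is an axis of rotation, so x and y enter only as x² + y².
3. From the axis intercepts and sections: a circular section at z = -2 has radius exactly 1; it crosses the z-axis at the gridline z = -1; no x-intercept at any integer in the box; no y-intercept at any integer in the box.
4. Fitting integer coefficients to these (and the overall shape) gives p.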